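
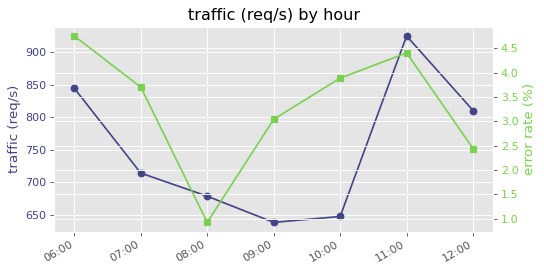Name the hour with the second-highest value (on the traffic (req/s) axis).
06:00

Top 3 (on the traffic (req/s) axis): 11:00 ≈ 925, 06:00 ≈ 850, 12:00 ≈ 800.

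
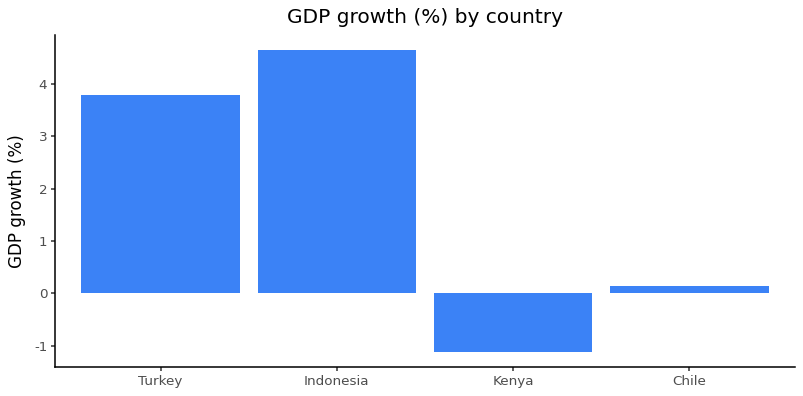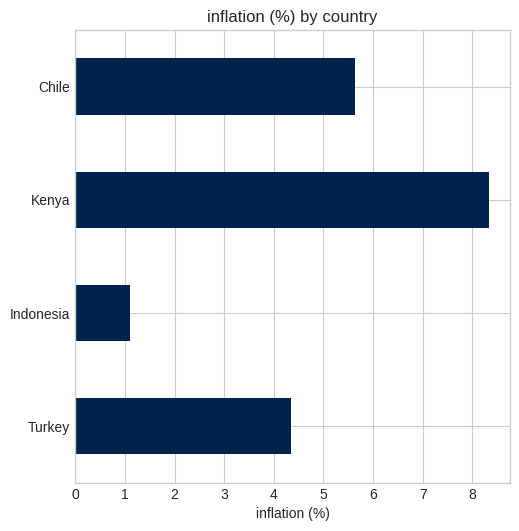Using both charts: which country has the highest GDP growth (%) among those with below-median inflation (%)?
Indonesia

Chart 2 median inflation (%) ≈ 5; below-median countries: Turkey, Indonesia. Among those, Indonesia has the highest GDP growth (%) (≈ 4.5).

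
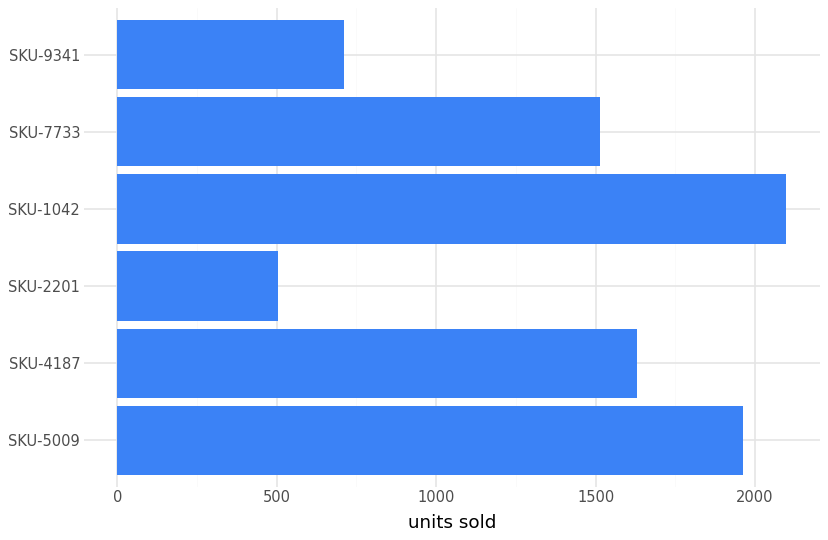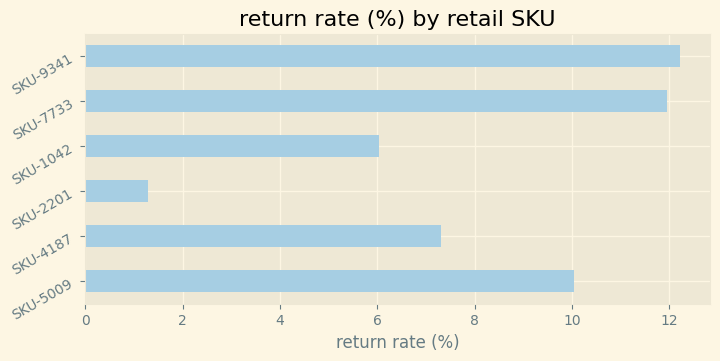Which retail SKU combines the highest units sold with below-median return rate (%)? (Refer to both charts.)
SKU-1042

Chart 2 median return rate (%) ≈ 8; below-median retail SKUs: SKU-4187, SKU-2201, SKU-1042. Among those, SKU-1042 has the highest units sold (≈ 2000).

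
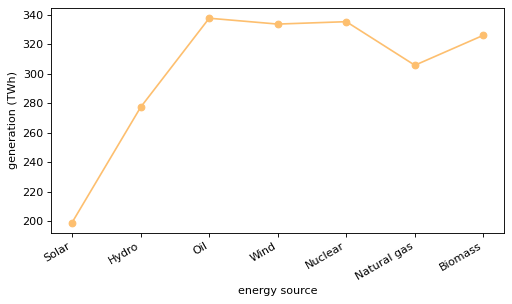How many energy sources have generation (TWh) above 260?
Above 260: Hydro, Oil, Wind, Nuclear, Natural gas, Biomass.

6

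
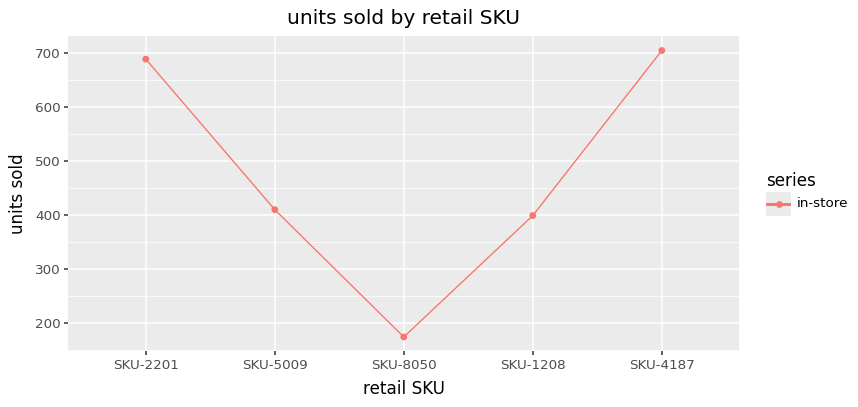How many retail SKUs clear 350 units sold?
Above 350: SKU-2201, SKU-5009, SKU-1208, SKU-4187.

4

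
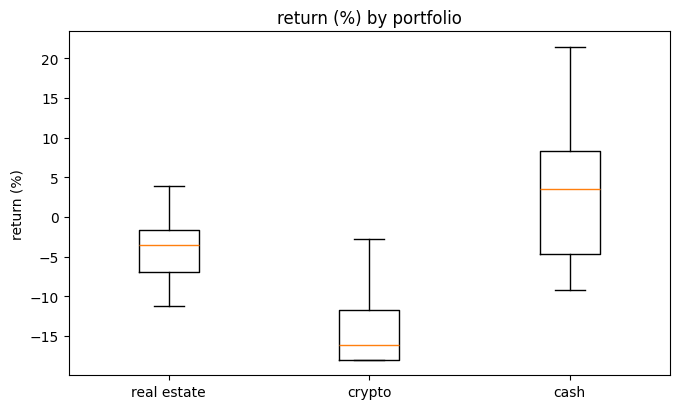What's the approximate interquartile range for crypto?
≈ 6

Q3 ≈ -12, Q1 ≈ -18; IQR ≈ 6.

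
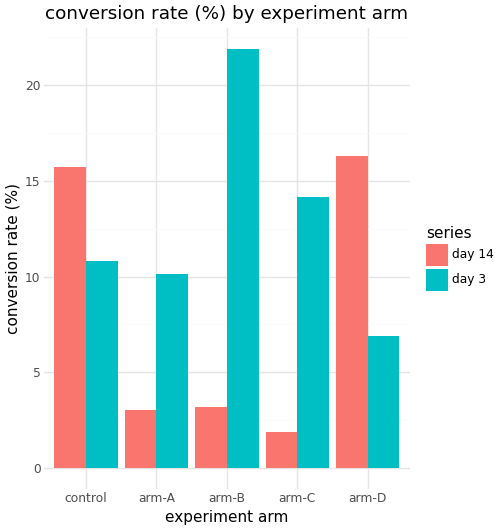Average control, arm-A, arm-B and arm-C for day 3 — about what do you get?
(10 + 10 + 22 + 14) / 4 ≈ 14.

≈ 14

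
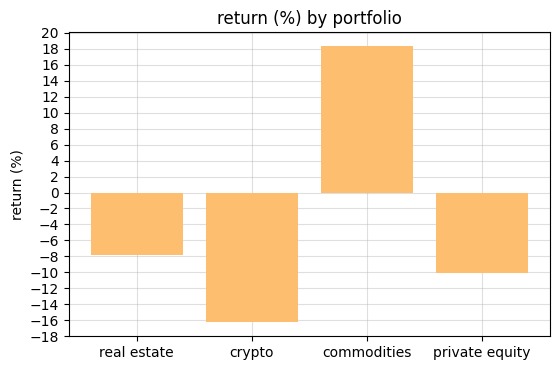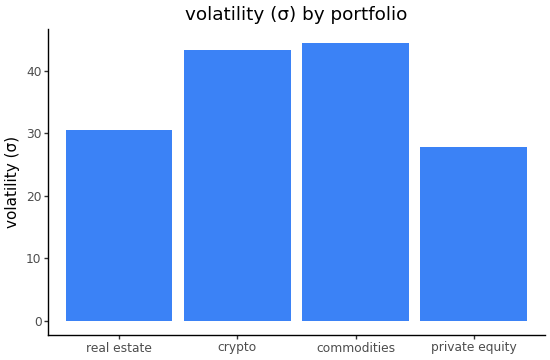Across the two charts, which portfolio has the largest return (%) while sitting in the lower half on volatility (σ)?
real estate

Chart 2 median volatility (σ) ≈ 35; below-median portfolios: real estate, private equity. Among those, real estate has the highest return (%) (≈ -8).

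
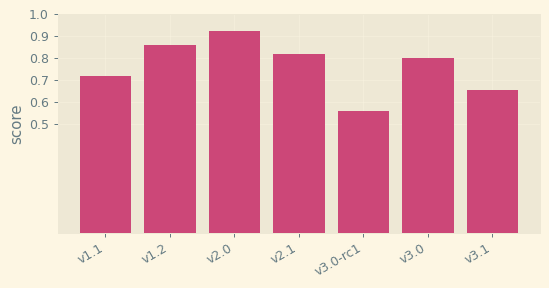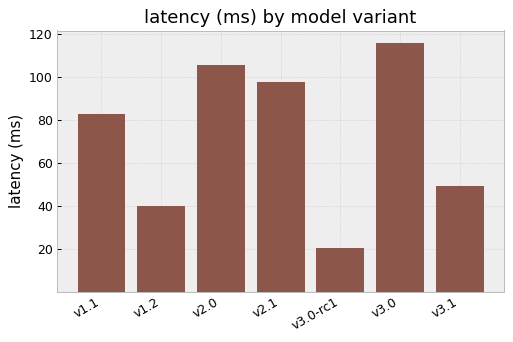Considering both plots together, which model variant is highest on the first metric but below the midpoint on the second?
v1.2

Chart 2 median latency (ms) ≈ 80; below-median model variants: v1.2, v3.0-rc1, v3.1. Among those, v1.2 has the highest score (≈ 0.9).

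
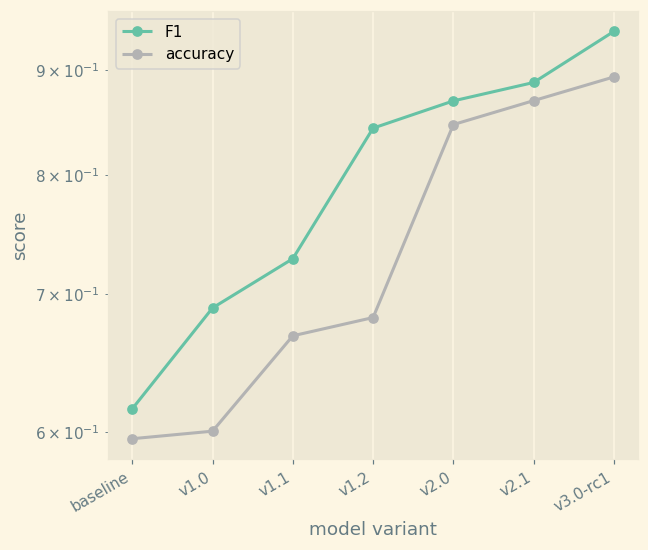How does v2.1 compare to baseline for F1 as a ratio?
v2.1 ≈ 0.90, baseline ≈ 0.60; 0.90/0.60 ≈ 1.5.

≈ 1.5×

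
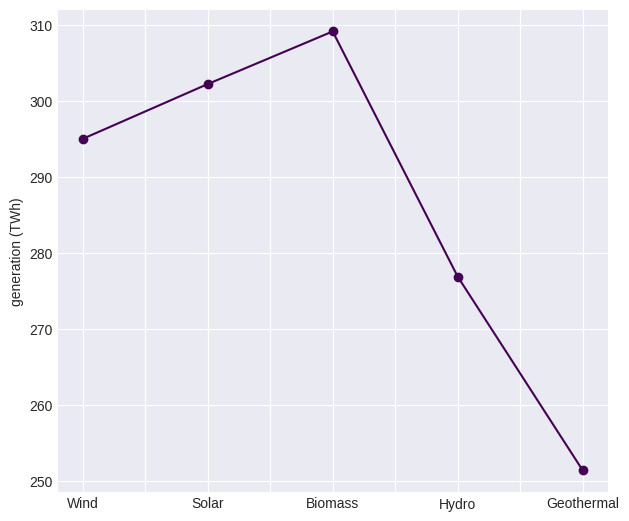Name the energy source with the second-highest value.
Solar

Top 3: Biomass ≈ 310, Solar ≈ 300, Wind ≈ 295.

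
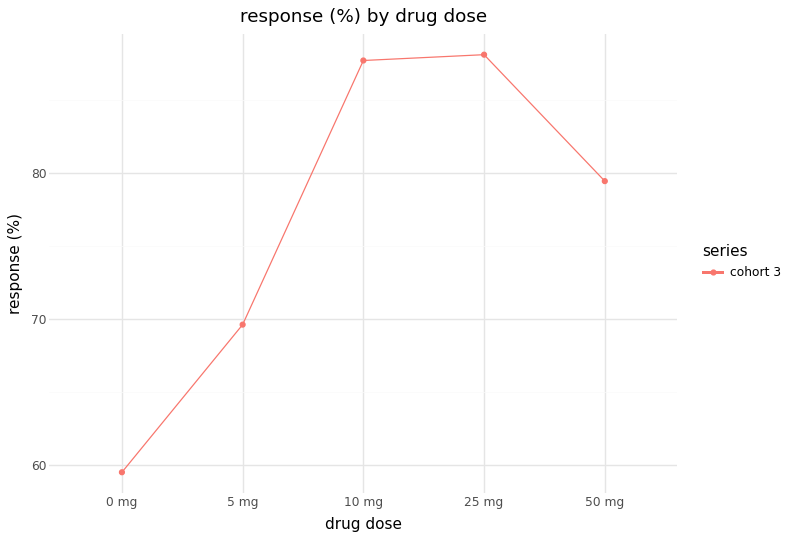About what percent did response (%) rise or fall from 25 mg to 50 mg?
25 mg ≈ 90, 50 mg ≈ 80; (80 − 90) / 90 ≈ -11.1%.

≈ -11.1%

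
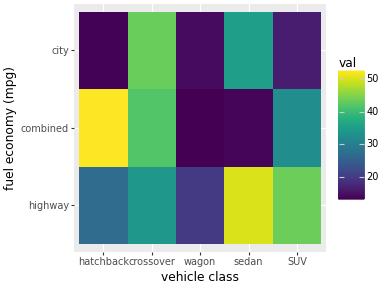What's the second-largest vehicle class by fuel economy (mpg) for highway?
SUV

Top 3 for highway: sedan ≈ 50, SUV ≈ 45, crossover ≈ 35.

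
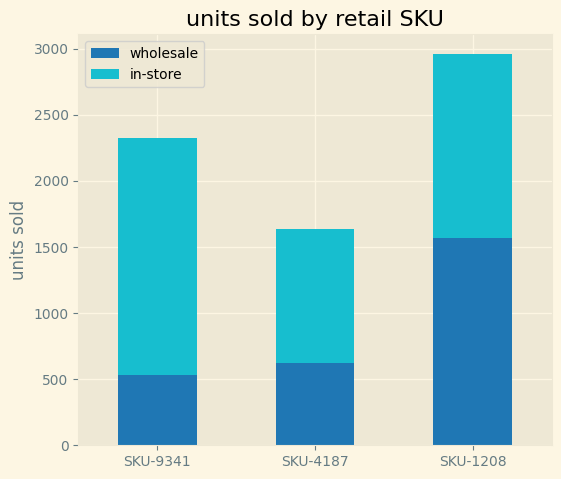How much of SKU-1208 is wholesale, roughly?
wholesale top ≈ 1500, bottom ≈ 0; segment ≈ 1500.

≈ 1500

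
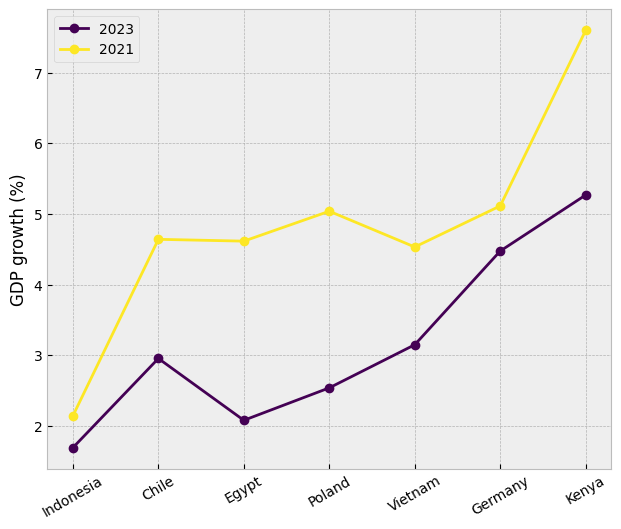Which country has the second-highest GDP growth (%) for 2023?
Top 3 for 2023: Kenya ≈ 5.5, Germany ≈ 4.5, Vietnam ≈ 3.0.

Germany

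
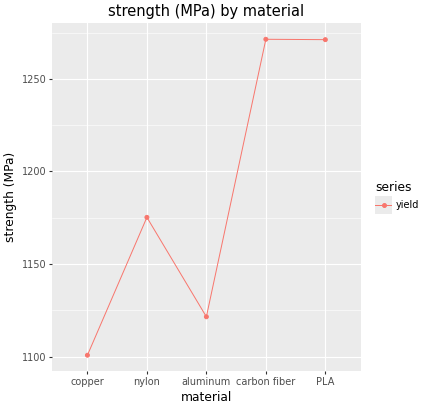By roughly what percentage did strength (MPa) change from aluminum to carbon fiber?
aluminum ≈ 1120, carbon fiber ≈ 1280; (1280 − 1120) / 1120 ≈ +14.3%.

≈ +14.3%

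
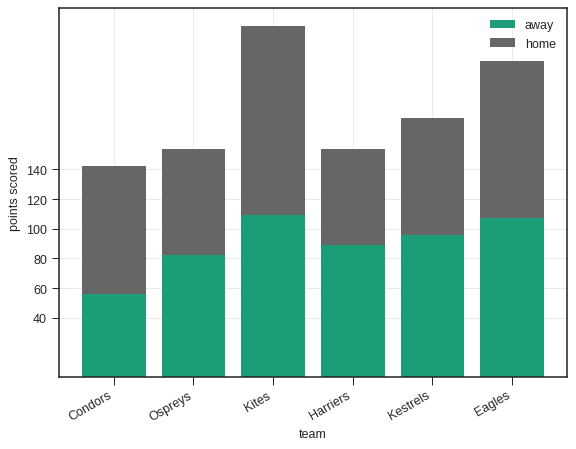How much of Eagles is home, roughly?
≈ 120

home top ≈ 220, bottom ≈ 100; segment ≈ 120.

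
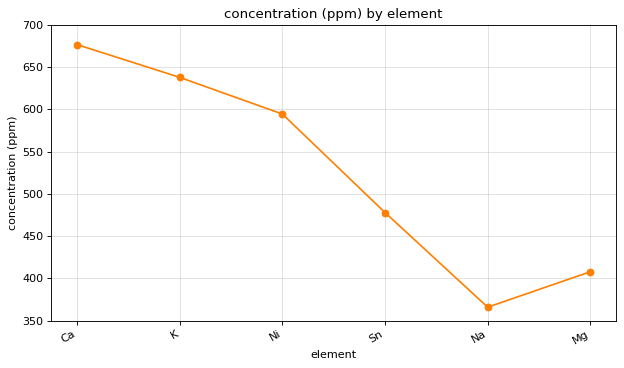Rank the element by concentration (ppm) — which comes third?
Ni

Top 4: Ca ≈ 700, K ≈ 650, Ni ≈ 600, Sn ≈ 500.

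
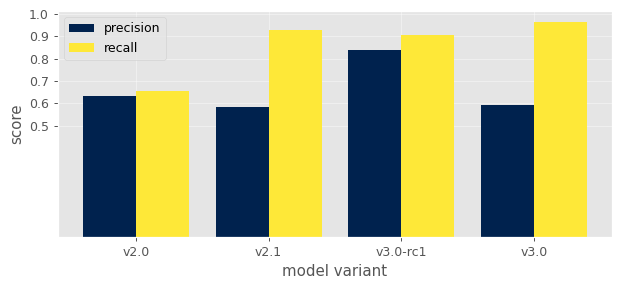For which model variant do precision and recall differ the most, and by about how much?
v3.0: precision ≈ 0.6, recall ≈ 1.0 → gap ≈ 0.4. Next-largest (v2.1) is only ≈ 0.3.

v3.0, ≈ 0.4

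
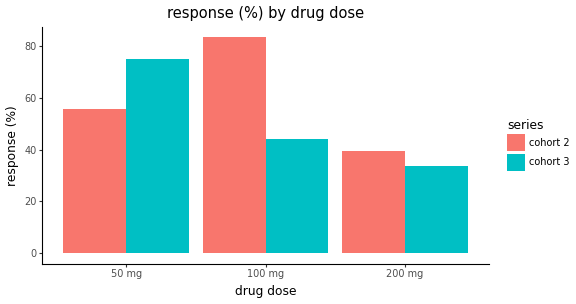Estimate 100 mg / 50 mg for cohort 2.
100 mg ≈ 80, 50 mg ≈ 60; 80/60 ≈ 1.33.

≈ 1.33×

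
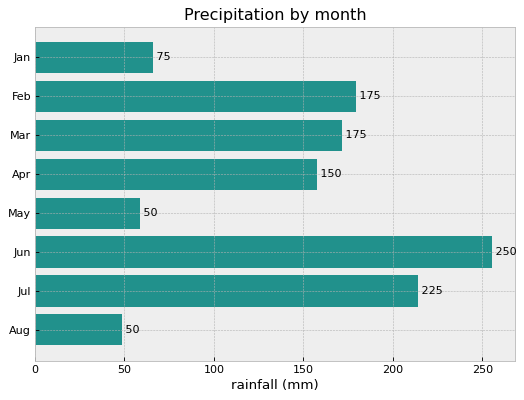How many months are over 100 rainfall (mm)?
Above 100: Feb, Mar, Apr, Jun, Jul.

5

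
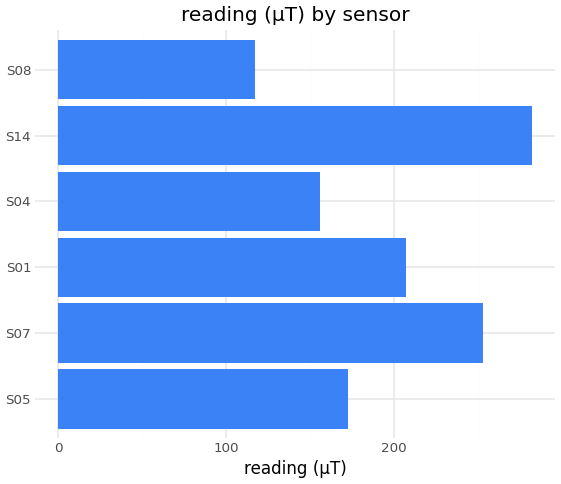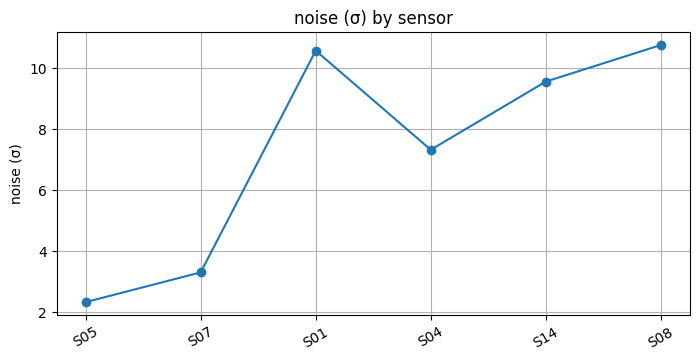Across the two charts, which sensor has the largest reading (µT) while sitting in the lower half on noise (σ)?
Chart 2 median noise (σ) ≈ 8; below-median sensors: S05, S07, S04. Among those, S07 has the highest reading (µT) (≈ 250).

S07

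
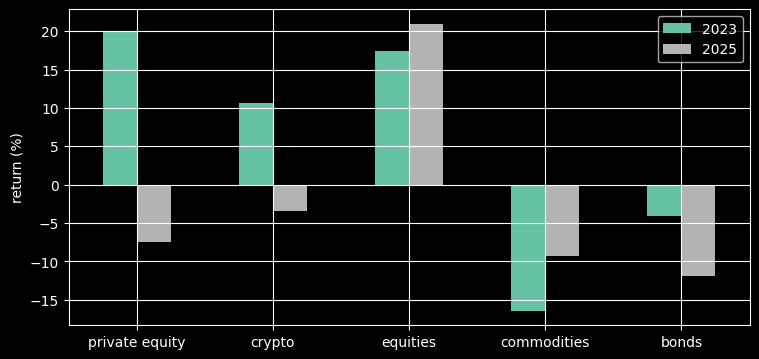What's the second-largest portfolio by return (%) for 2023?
Top 3 for 2023: private equity ≈ 20, equities ≈ 15, crypto ≈ 10.

equities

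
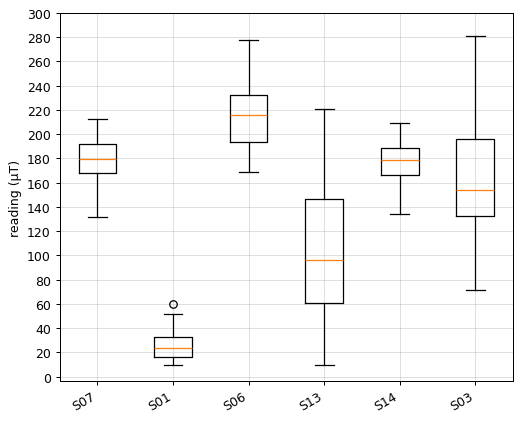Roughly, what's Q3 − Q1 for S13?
≈ 80

Q3 ≈ 140, Q1 ≈ 60; IQR ≈ 80.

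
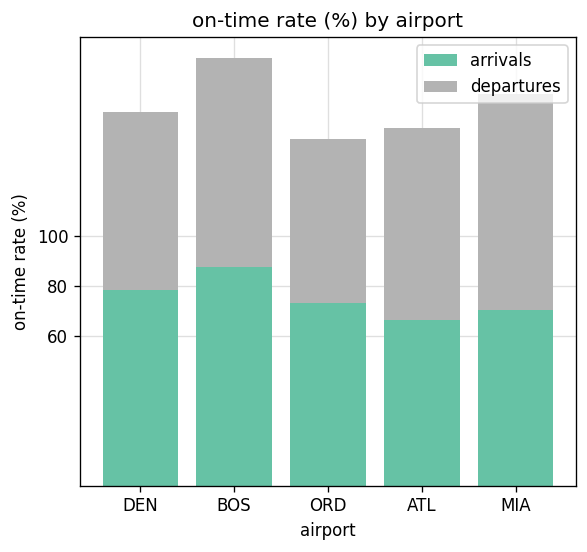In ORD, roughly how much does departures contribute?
departures top ≈ 140, bottom ≈ 80; segment ≈ 60.

≈ 60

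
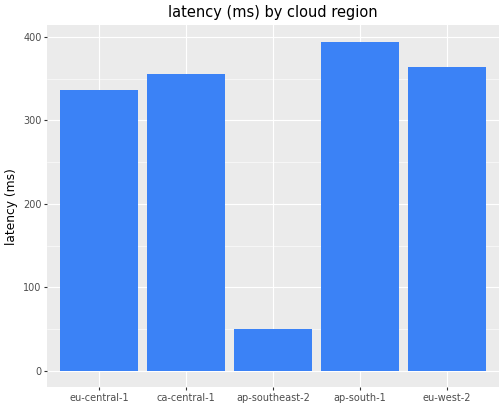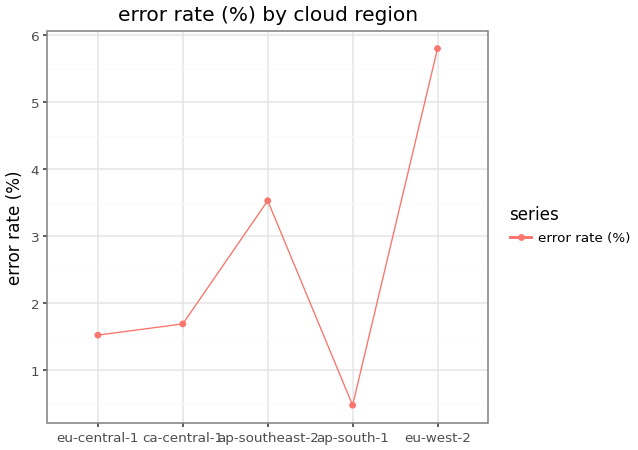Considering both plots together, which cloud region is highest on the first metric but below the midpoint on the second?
ap-south-1

Chart 2 median error rate (%) ≈ 2; below-median cloud regions: eu-central-1, ap-south-1. Among those, ap-south-1 has the highest latency (ms) (≈ 400).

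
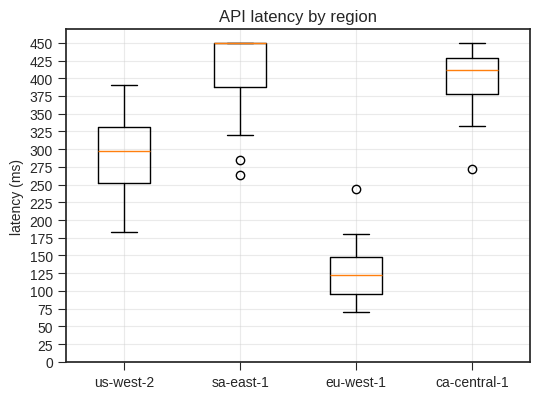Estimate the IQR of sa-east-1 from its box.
≈ 50

Q3 ≈ 450, Q1 ≈ 400; IQR ≈ 50.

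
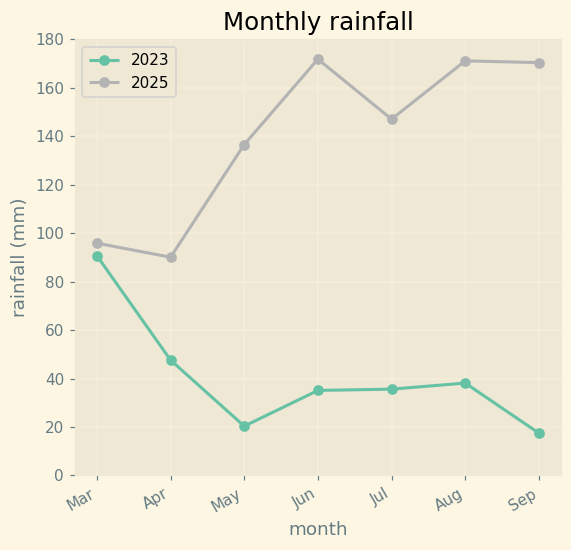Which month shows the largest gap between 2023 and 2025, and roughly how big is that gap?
Sep: 2023 ≈ 20, 2025 ≈ 180 → gap ≈ 160. Next-largest (Jun) is only ≈ 140.

Sep, ≈ 160 mm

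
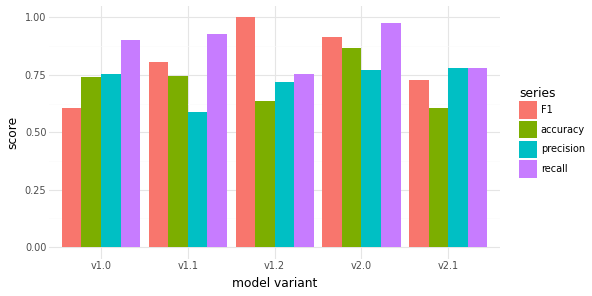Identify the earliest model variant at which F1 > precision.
v1.0: F1 ≈ 0.6 vs precision ≈ 0.8 (not yet); v1.1: F1 ≈ 0.8 vs precision ≈ 0.6 (first crossover).

v1.1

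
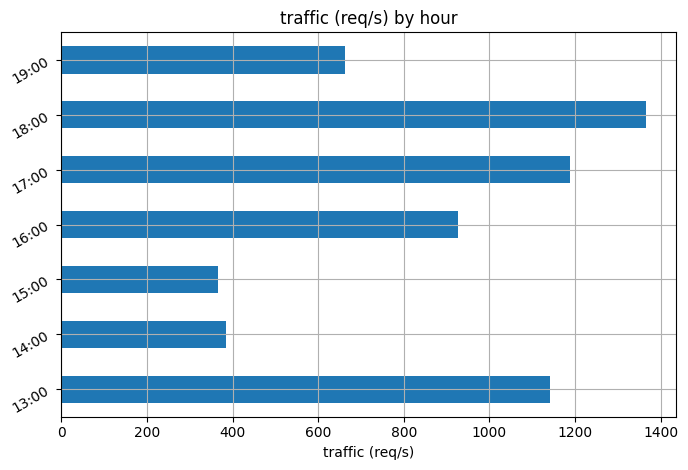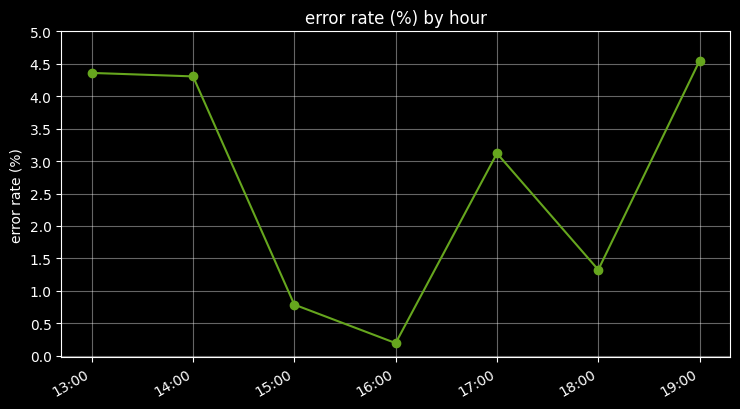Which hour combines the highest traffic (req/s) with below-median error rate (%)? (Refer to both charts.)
Chart 2 median error rate (%) ≈ 3; below-median hours: 15:00, 16:00, 18:00. Among those, 18:00 has the highest traffic (req/s) (≈ 1400).

18:00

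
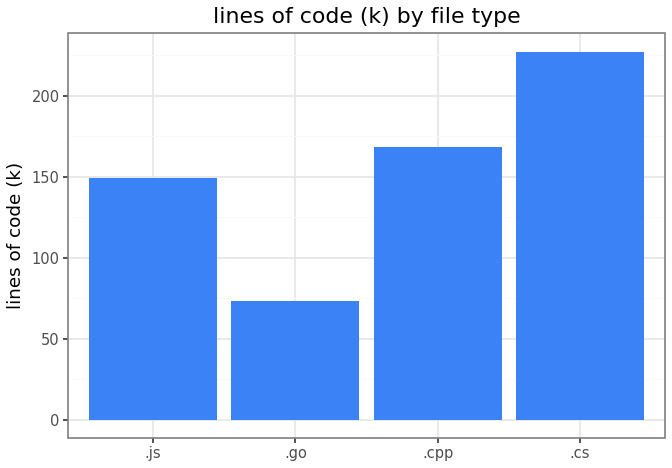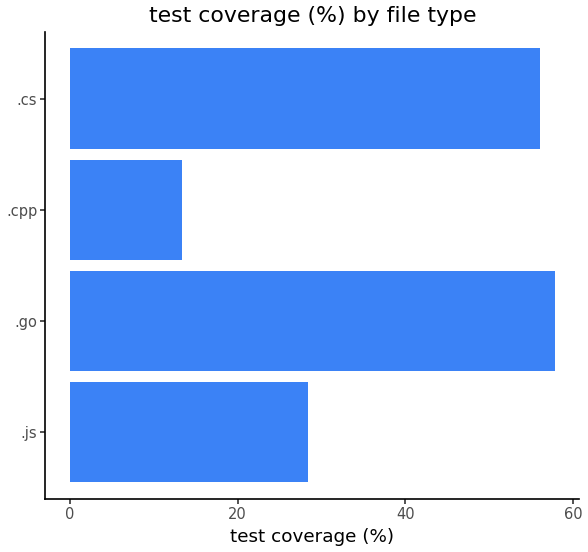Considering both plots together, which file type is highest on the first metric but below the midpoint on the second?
Chart 2 median test coverage (%) ≈ 40; below-median file types: .js, .cpp. Among those, .cpp has the highest lines of code (k) (≈ 175).

.cpp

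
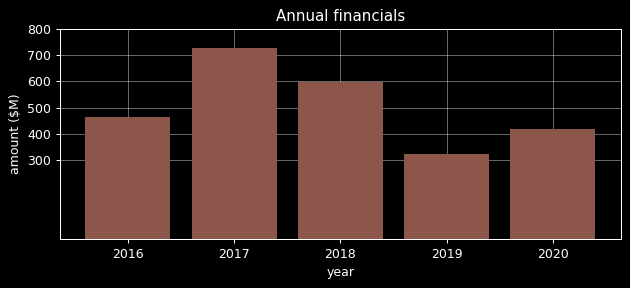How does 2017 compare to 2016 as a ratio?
2017 ≈ 700, 2016 ≈ 500; 700/500 ≈ 1.4.

≈ 1.4×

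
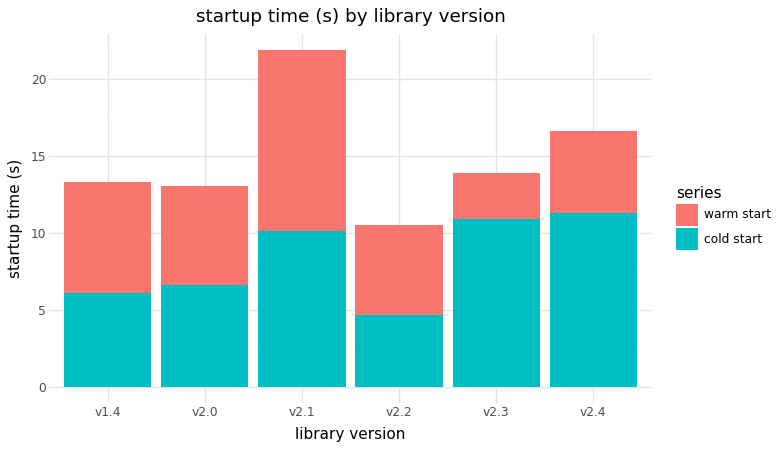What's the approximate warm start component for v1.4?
warm start top ≈ 14, bottom ≈ 6; segment ≈ 8.

≈ 8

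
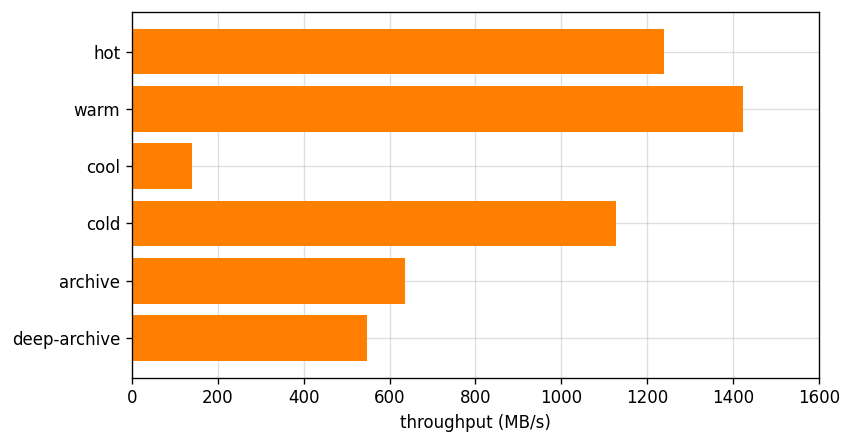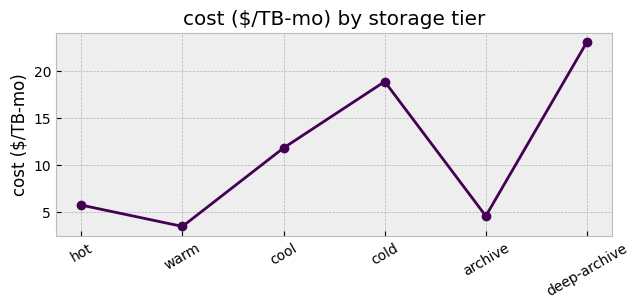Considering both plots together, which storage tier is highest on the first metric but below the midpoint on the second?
warm

Chart 2 median cost ($/TB-mo) ≈ 10; below-median storage tiers: hot, warm, archive. Among those, warm has the highest throughput (MB/s) (≈ 1400).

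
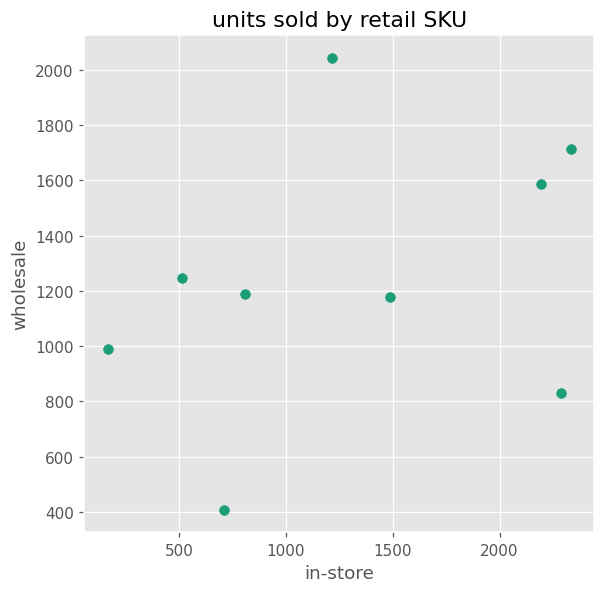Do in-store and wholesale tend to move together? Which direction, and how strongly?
Points are positively correlated; weak (|r| ≈ 0.3).

positive, weak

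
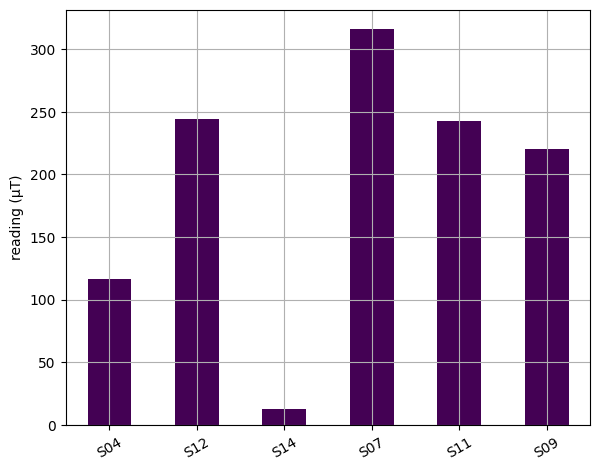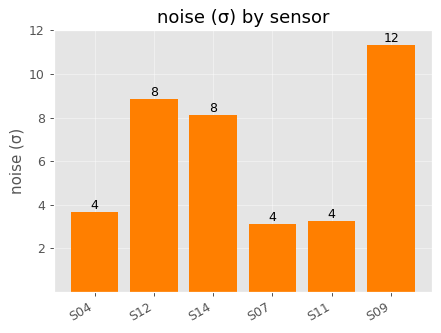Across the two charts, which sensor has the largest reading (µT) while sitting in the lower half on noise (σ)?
S07

Chart 2 median noise (σ) ≈ 6; below-median sensors: S04, S07, S11. Among those, S07 has the highest reading (µT) (≈ 300).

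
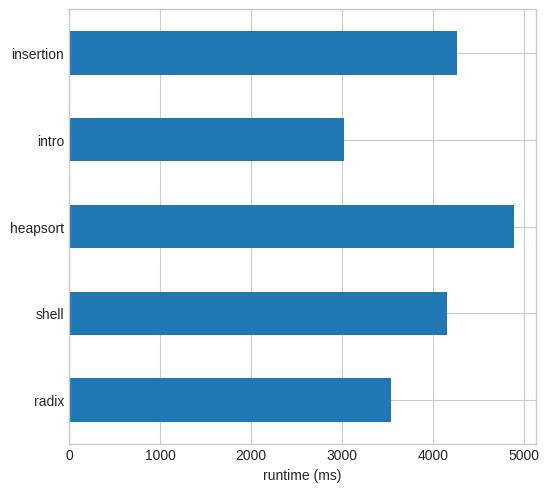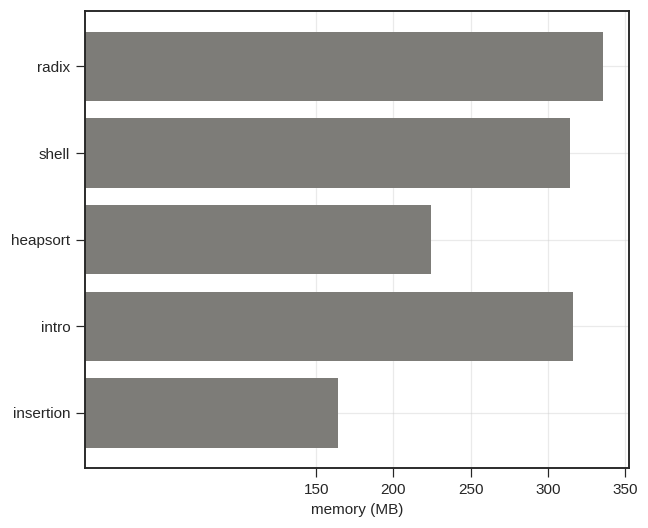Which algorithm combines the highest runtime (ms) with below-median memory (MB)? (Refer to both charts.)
Chart 2 median memory (MB) ≈ 300; below-median algorithms: heapsort, insertion. Among those, heapsort has the highest runtime (ms) (≈ 5000).

heapsort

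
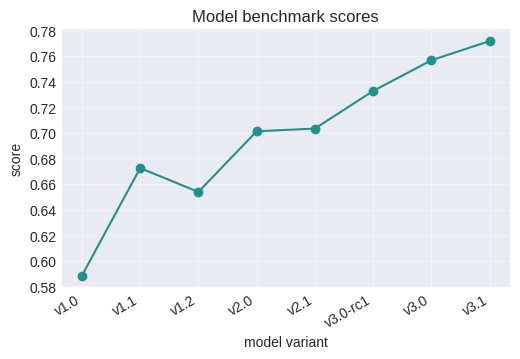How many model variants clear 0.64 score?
7

Above 0.64: v1.1, v1.2, v2.0, v2.1, v3.0-rc1, v3.0, v3.1.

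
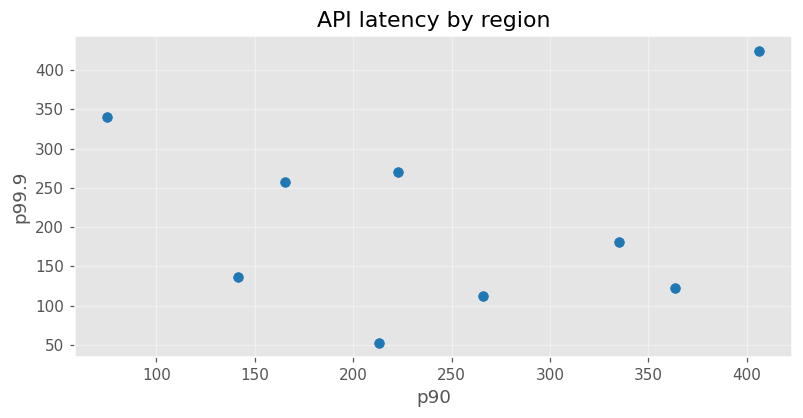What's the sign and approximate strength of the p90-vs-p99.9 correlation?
no clear correlation

Points are roughly uncorrelated; weak (|r| ≈ 0.0).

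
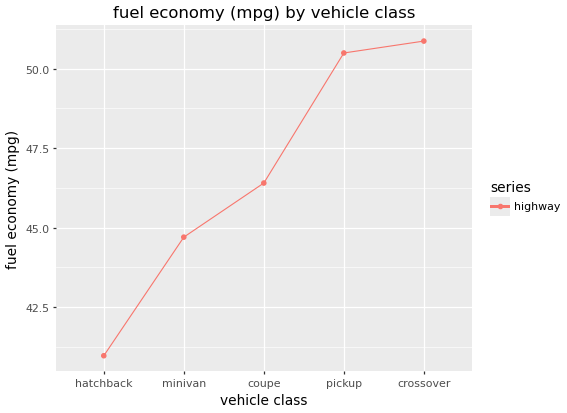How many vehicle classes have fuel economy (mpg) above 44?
4

Above 44: minivan, coupe, pickup, crossover.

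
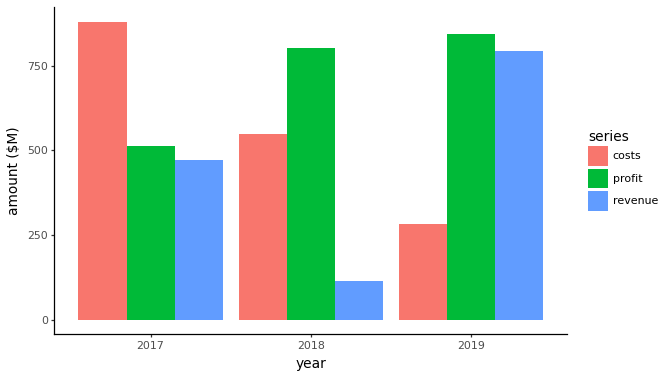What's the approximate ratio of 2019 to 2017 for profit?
2019 ≈ 800, 2017 ≈ 500; 800/500 ≈ 1.6.

≈ 1.6×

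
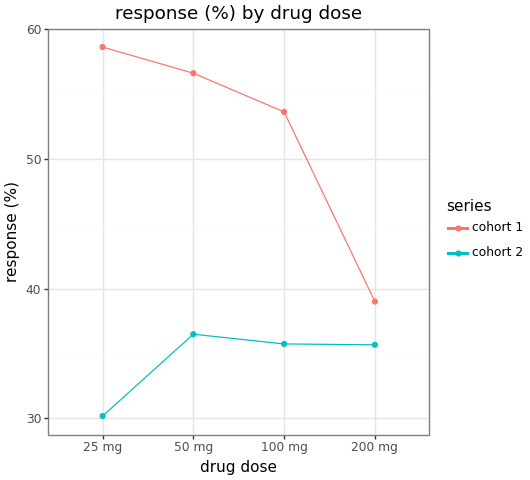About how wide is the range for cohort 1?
≈ 20

Max 25 mg ≈ 60, min 200 mg ≈ 40; range ≈ 20.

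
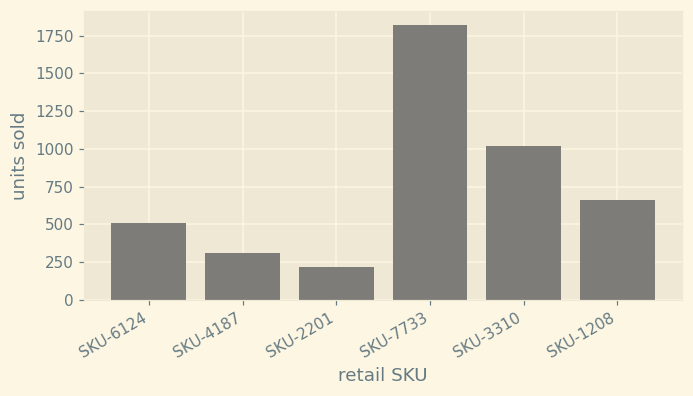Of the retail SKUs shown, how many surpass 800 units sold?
Above 800: SKU-7733, SKU-3310.

2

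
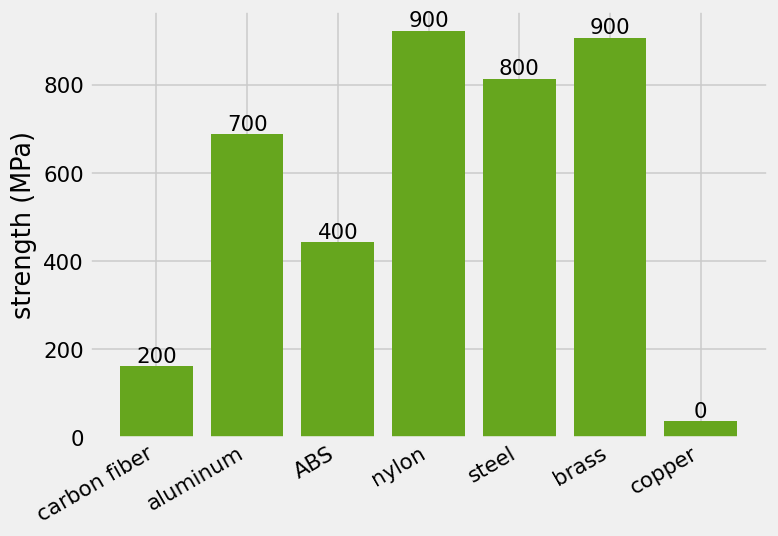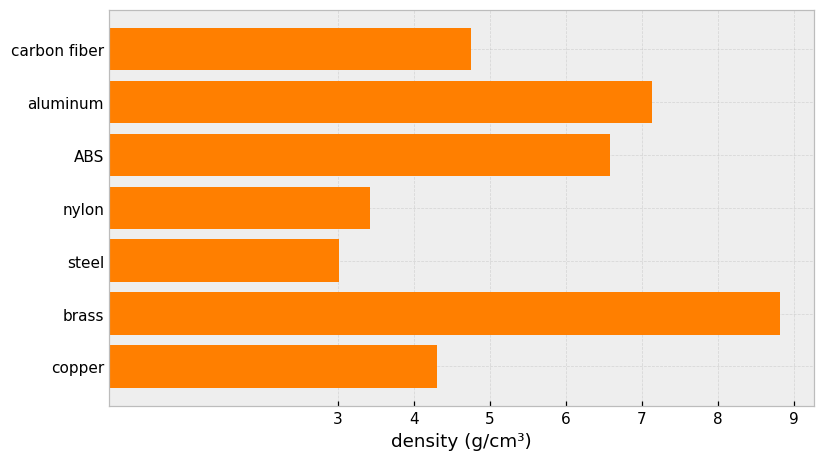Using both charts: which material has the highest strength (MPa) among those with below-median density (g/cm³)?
Chart 2 median density (g/cm³) ≈ 5; below-median materials: nylon, steel, copper. Among those, nylon has the highest strength (MPa) (≈ 900).

nylon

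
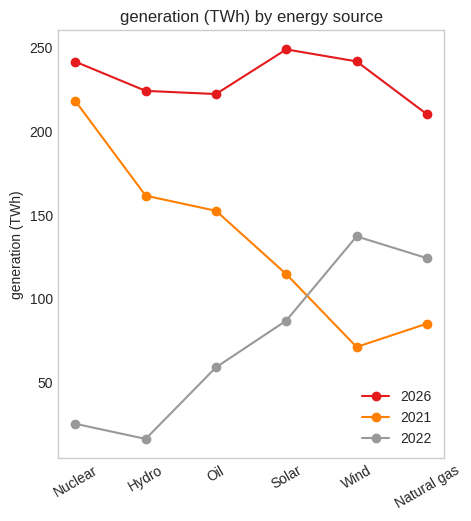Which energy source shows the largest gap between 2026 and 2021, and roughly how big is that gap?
Wind: 2026 ≈ 240, 2021 ≈ 80 → gap ≈ 160. Next-largest (Solar) is only ≈ 120.

Wind, ≈ 160 TWh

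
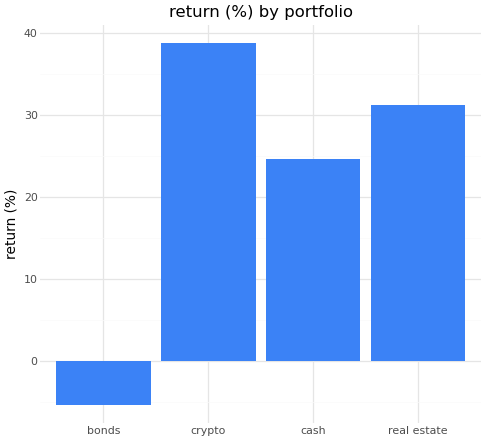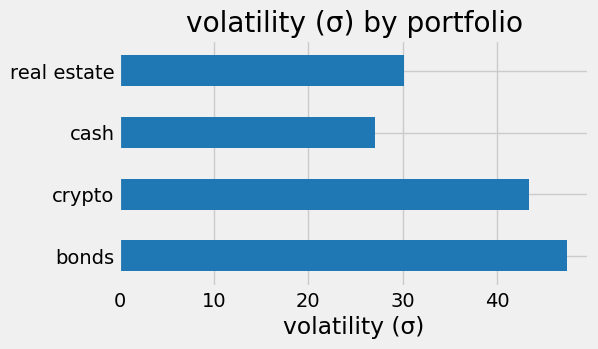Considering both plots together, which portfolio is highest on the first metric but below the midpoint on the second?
real estate

Chart 2 median volatility (σ) ≈ 35; below-median portfolios: cash, real estate. Among those, real estate has the highest return (%) (≈ 30).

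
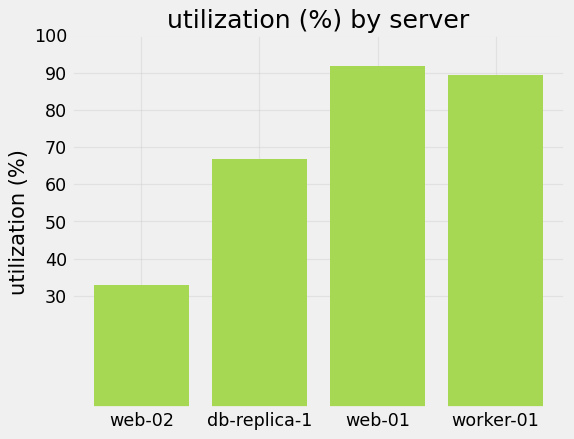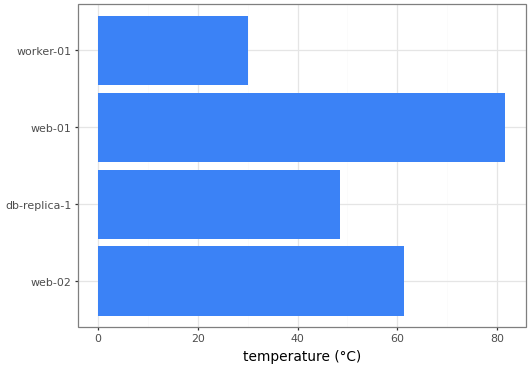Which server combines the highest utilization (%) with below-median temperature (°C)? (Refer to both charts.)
Chart 2 median temperature (°C) ≈ 50; below-median servers: db-replica-1, worker-01. Among those, worker-01 has the highest utilization (%) (≈ 90).

worker-01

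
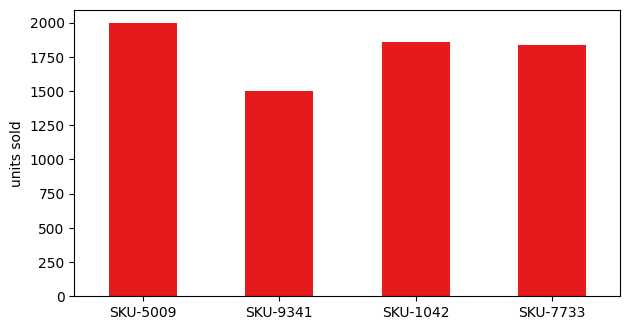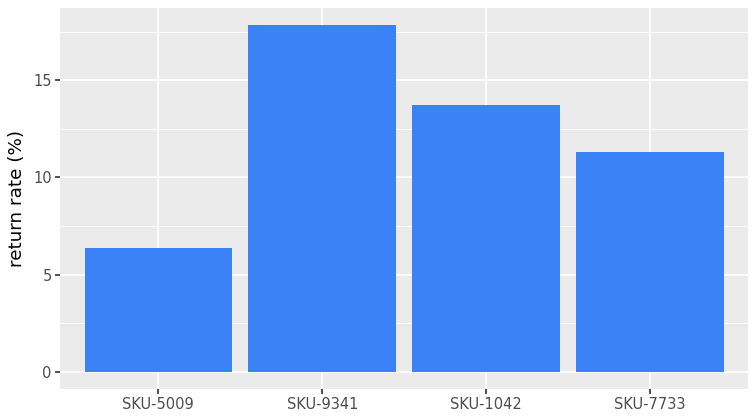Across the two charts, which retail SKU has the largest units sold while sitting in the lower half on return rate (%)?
Chart 2 median return rate (%) ≈ 12; below-median retail SKUs: SKU-5009, SKU-7733. Among those, SKU-5009 has the highest units sold (≈ 2000).

SKU-5009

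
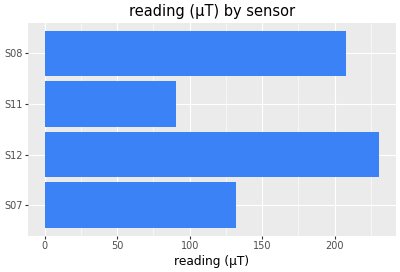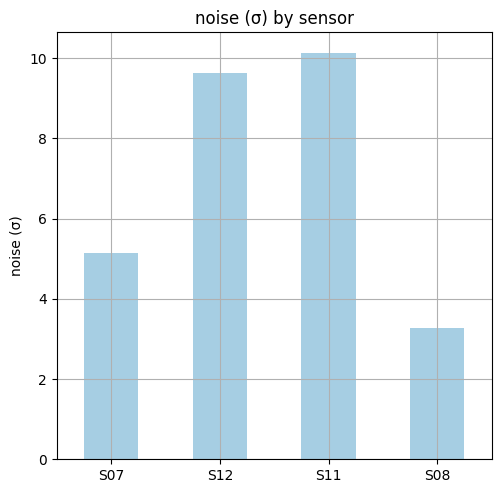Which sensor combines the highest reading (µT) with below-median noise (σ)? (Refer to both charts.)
Chart 2 median noise (σ) ≈ 7; below-median sensors: S07, S08. Among those, S08 has the highest reading (µT) (≈ 200).

S08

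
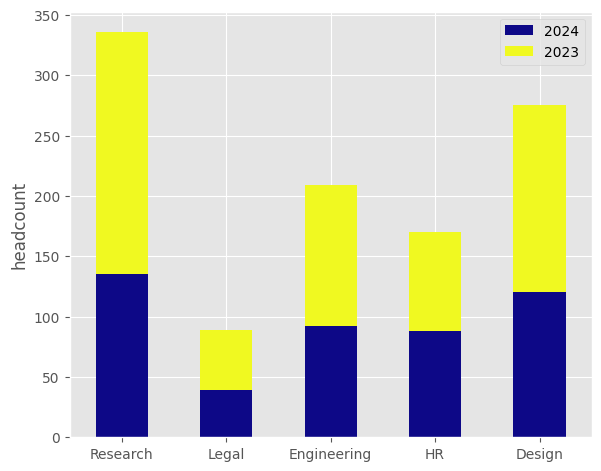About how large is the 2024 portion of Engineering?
2024 top ≈ 100, bottom ≈ 0; segment ≈ 100.

≈ 100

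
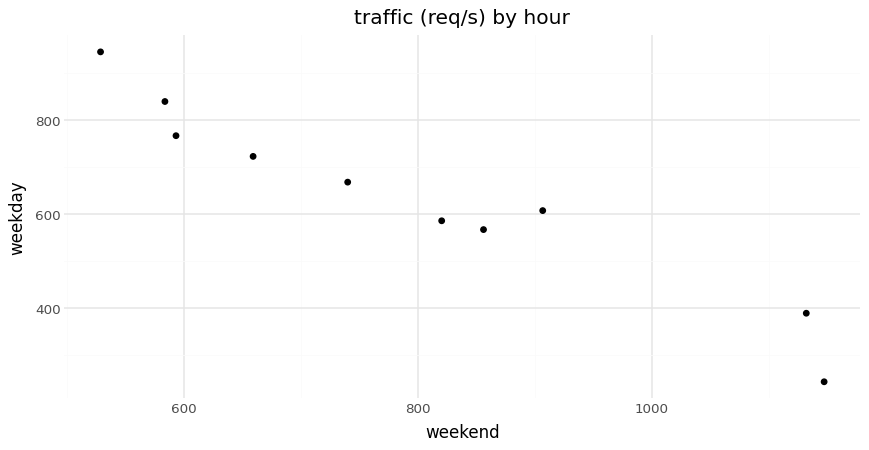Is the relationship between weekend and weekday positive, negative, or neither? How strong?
negative, strong

Points are negatively correlated; strong (|r| ≈ 1.0).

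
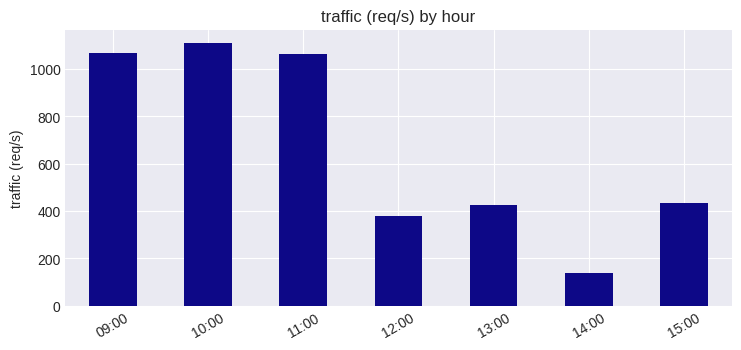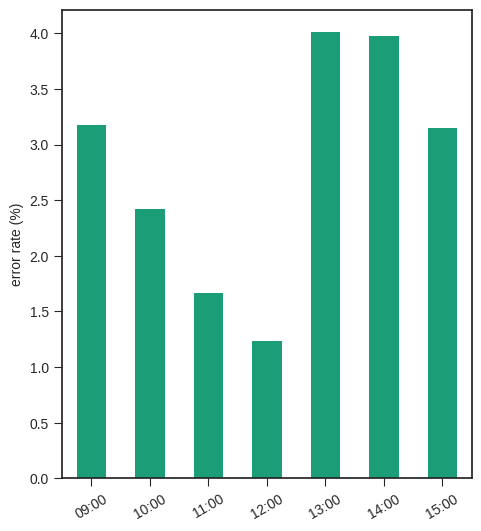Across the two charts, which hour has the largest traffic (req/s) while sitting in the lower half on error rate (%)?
Chart 2 median error rate (%) ≈ 3; below-median hours: 10:00, 11:00, 12:00. Among those, 10:00 has the highest traffic (req/s) (≈ 1200).

10:00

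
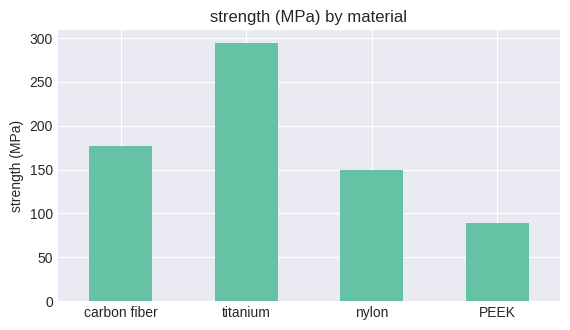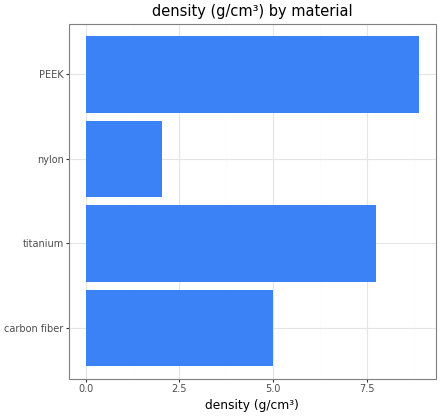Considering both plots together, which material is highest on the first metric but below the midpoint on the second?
carbon fiber

Chart 2 median density (g/cm³) ≈ 6; below-median materials: carbon fiber, nylon. Among those, carbon fiber has the highest strength (MPa) (≈ 200).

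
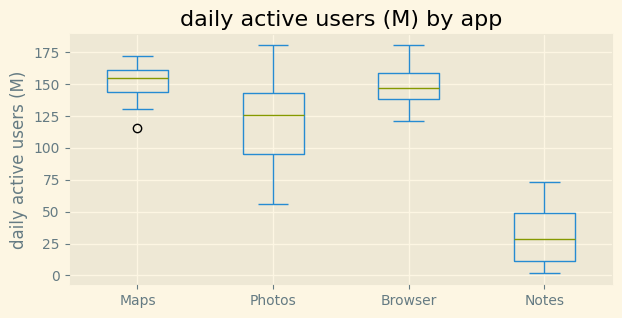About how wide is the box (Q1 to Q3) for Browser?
Q3 ≈ 160, Q1 ≈ 140; IQR ≈ 20.

≈ 20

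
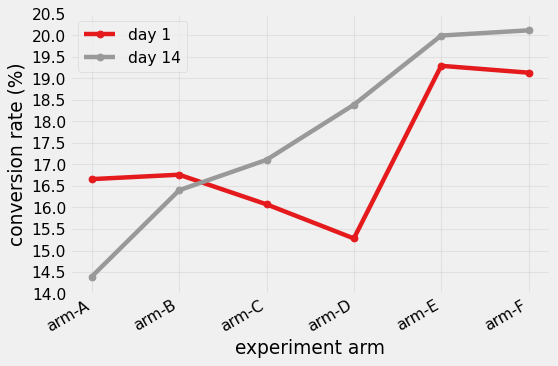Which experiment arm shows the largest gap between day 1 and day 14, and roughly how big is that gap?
arm-D, ≈ 3.0 %

arm-D: day 1 ≈ 15.5, day 14 ≈ 18.5 → gap ≈ 3.0. Next-largest (arm-A) is only ≈ 2.0.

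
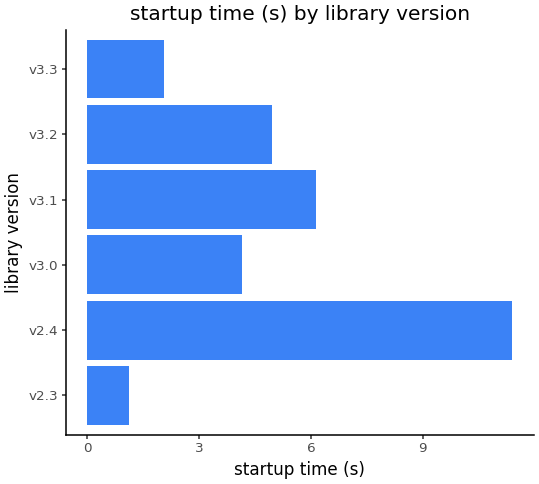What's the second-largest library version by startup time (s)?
Top 3: v2.4 ≈ 11, v3.1 ≈ 6, v3.2 ≈ 5.

v3.1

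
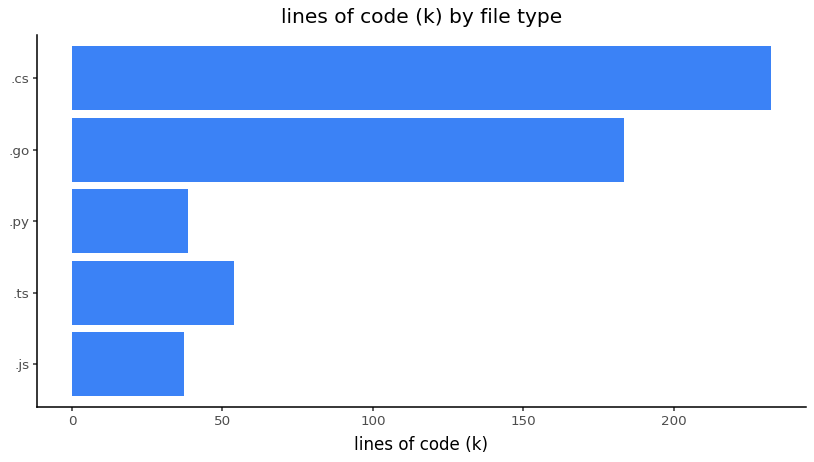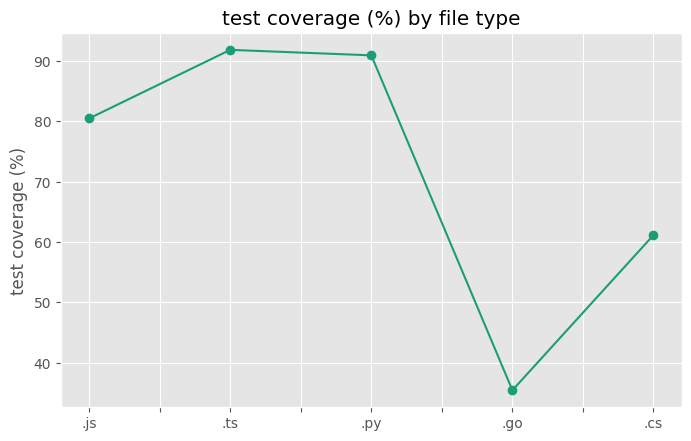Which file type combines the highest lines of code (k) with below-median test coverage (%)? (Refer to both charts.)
Chart 2 median test coverage (%) ≈ 80; below-median file types: .go, .cs. Among those, .cs has the highest lines of code (k) (≈ 225).

.cs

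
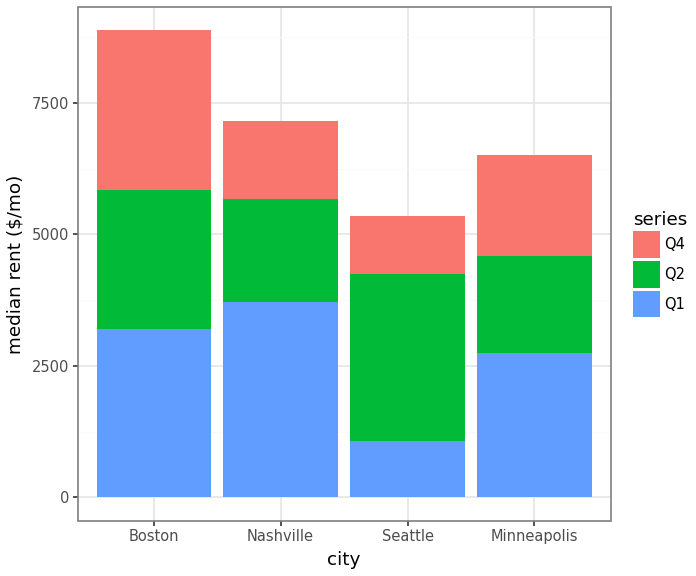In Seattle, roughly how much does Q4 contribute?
≈ 1000

Q4 top ≈ 5000, bottom ≈ 4000; segment ≈ 1000.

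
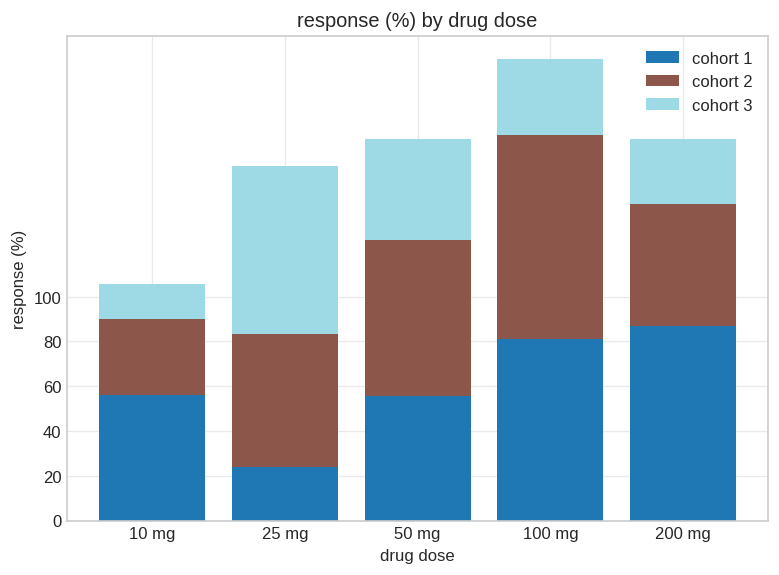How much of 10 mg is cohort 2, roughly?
cohort 2 top ≈ 100, bottom ≈ 60; segment ≈ 40.

≈ 40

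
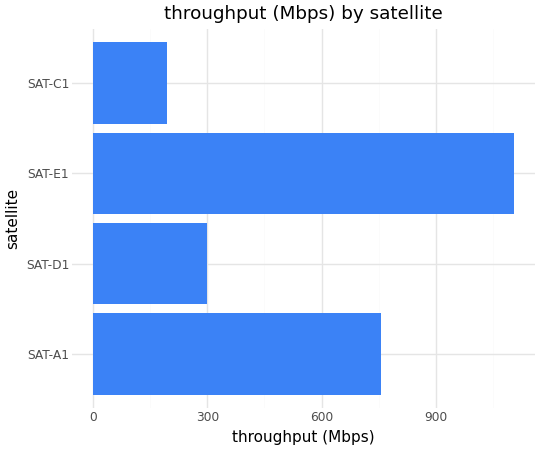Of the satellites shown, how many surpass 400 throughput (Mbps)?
2

Above 400: SAT-A1, SAT-E1.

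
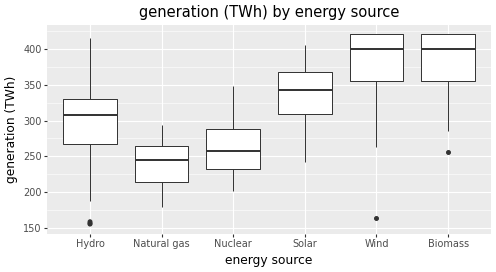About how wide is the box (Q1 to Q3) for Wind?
Q3 ≈ 420, Q1 ≈ 360; IQR ≈ 60.

≈ 60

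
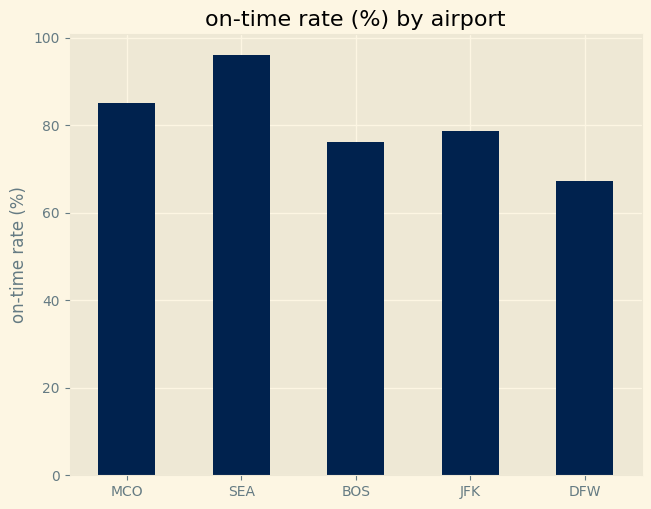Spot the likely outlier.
SEA ≈ 100; the rest sit between ≈ 70 and ≈ 80.

SEA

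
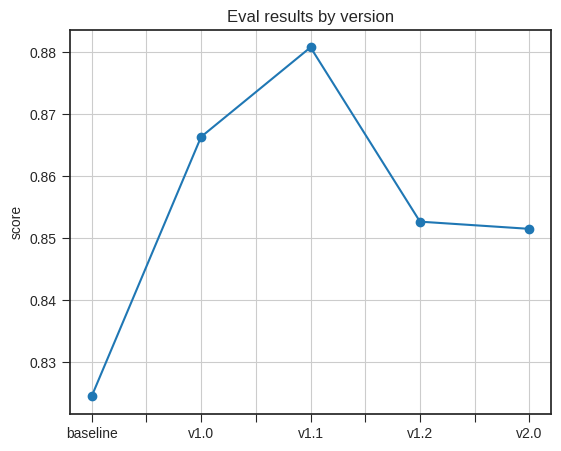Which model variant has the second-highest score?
Top 3: v1.1 ≈ 0.88, v1.0 ≈ 0.87, v1.2 ≈ 0.85.

v1.0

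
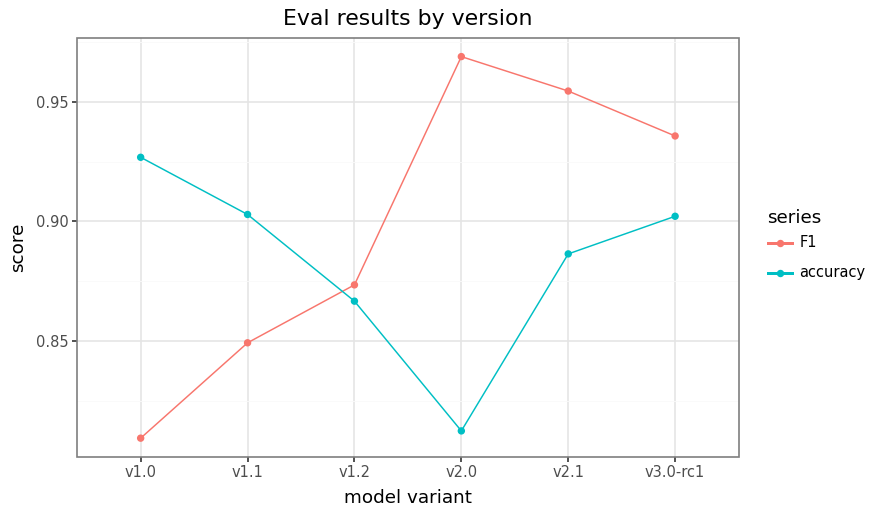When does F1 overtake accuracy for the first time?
v1.2

v1.1: F1 ≈ 0.84 vs accuracy ≈ 0.90 (not yet); v1.2: F1 ≈ 0.88 vs accuracy ≈ 0.86 (first crossover).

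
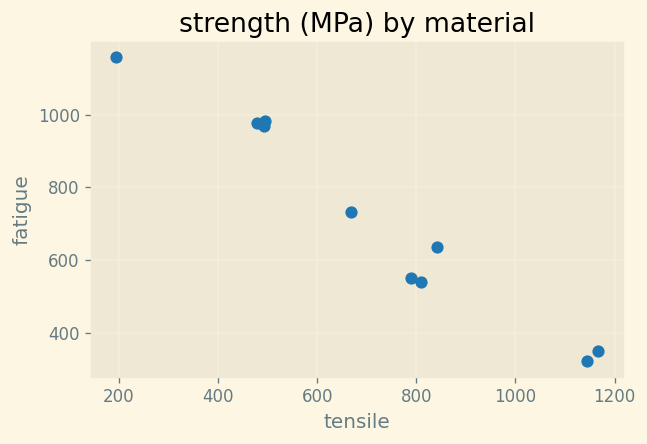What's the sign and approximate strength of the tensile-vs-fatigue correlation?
Points are negatively correlated; strong (|r| ≈ 1.0).

negative, strong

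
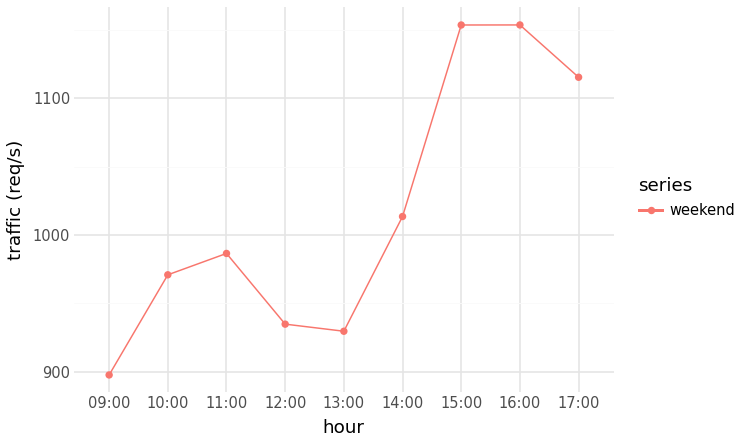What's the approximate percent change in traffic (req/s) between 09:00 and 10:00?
≈ +8.3%

09:00 ≈ 900, 10:00 ≈ 975; (975 − 900) / 900 ≈ +8.3%.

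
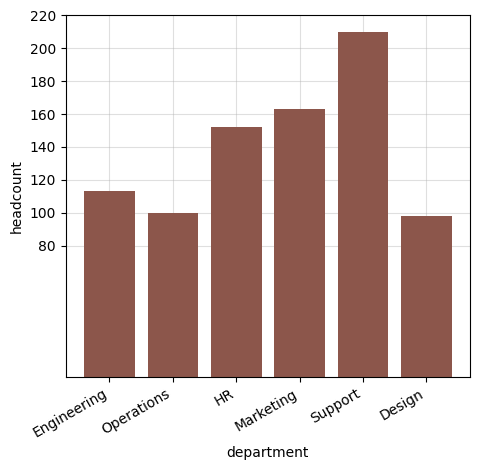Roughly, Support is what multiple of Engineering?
≈ 1.67×

Support ≈ 200, Engineering ≈ 120; 200/120 ≈ 1.67.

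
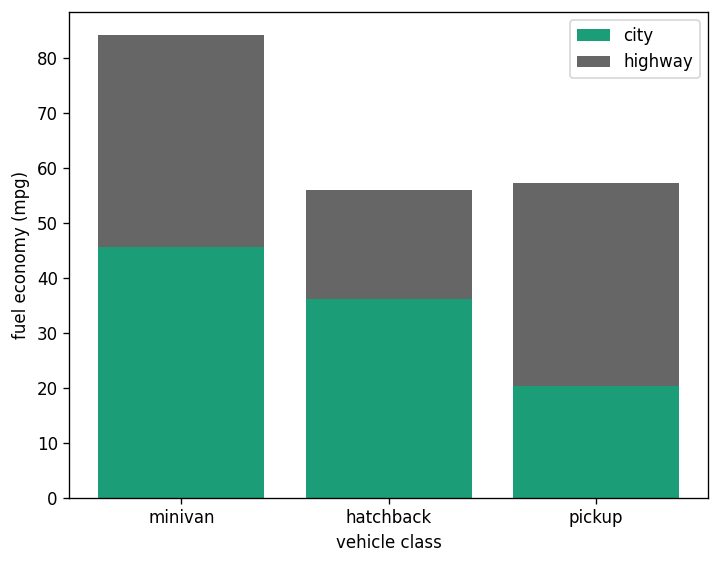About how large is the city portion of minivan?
≈ 50

city top ≈ 50, bottom ≈ 0; segment ≈ 50.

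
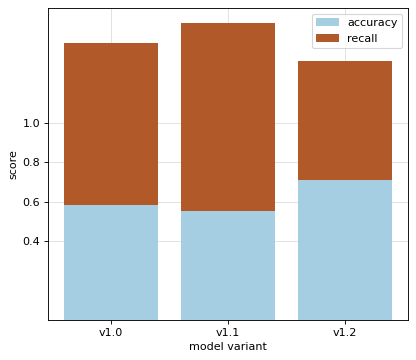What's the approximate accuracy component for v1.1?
≈ 0.6

accuracy top ≈ 0.6, bottom ≈ 0.0; segment ≈ 0.6.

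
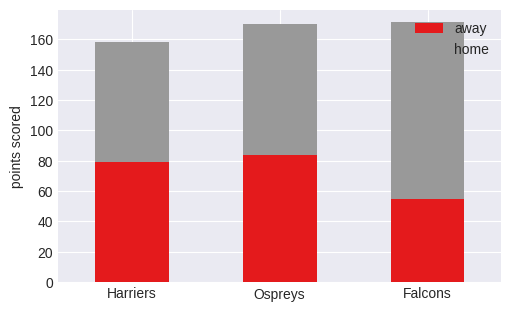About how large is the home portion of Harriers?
≈ 80

home top ≈ 160, bottom ≈ 80; segment ≈ 80.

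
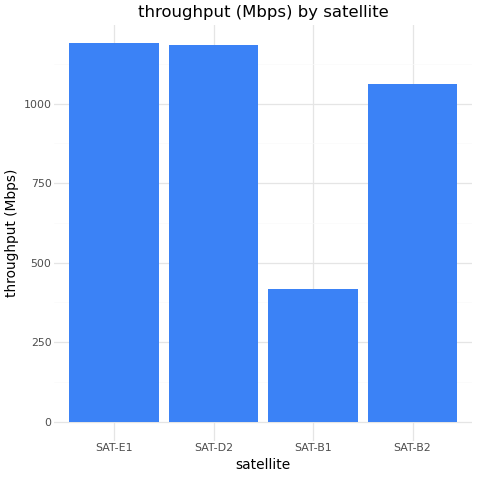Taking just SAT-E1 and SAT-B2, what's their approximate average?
(1200 + 1100) / 2 ≈ 1150.

≈ 1150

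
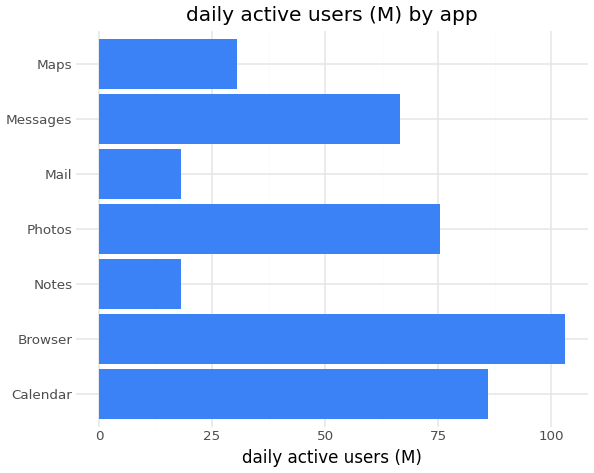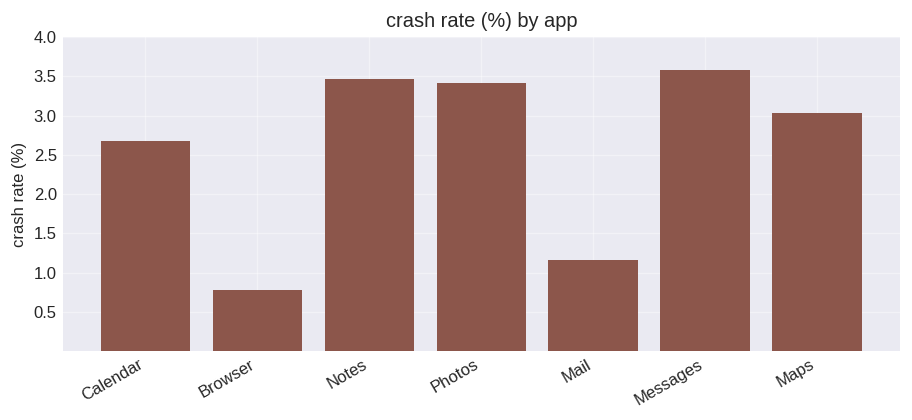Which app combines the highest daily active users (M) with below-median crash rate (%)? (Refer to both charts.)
Browser

Chart 2 median crash rate (%) ≈ 3; below-median apps: Calendar, Browser, Mail. Among those, Browser has the highest daily active users (M) (≈ 100).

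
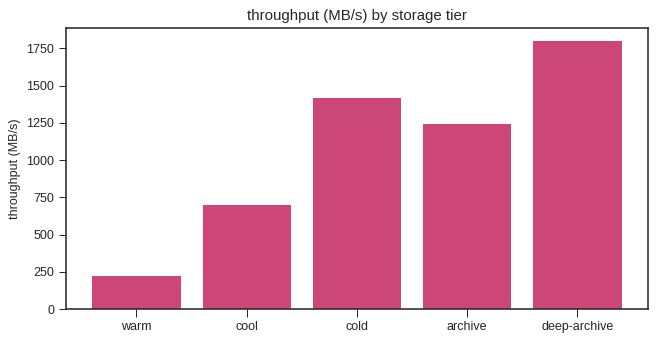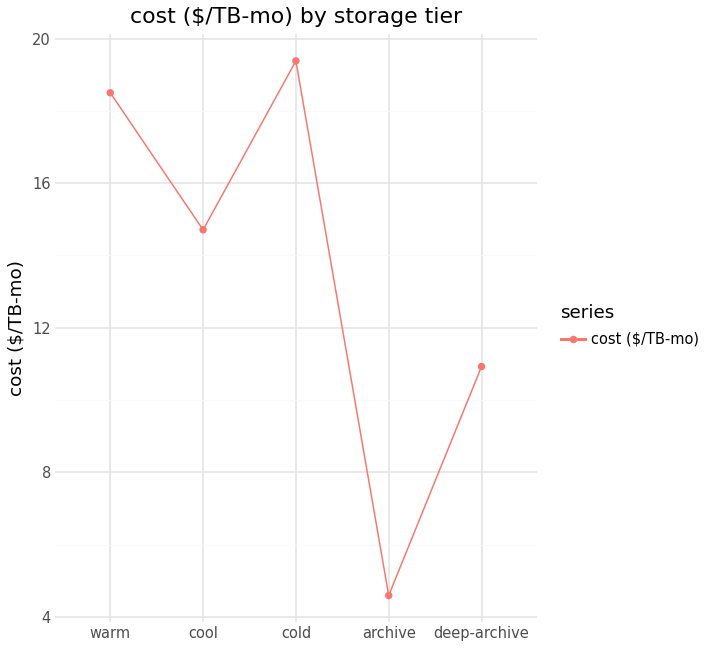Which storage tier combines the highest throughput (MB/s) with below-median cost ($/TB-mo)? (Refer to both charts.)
deep-archive

Chart 2 median cost ($/TB-mo) ≈ 14; below-median storage tiers: archive, deep-archive. Among those, deep-archive has the highest throughput (MB/s) (≈ 1800).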